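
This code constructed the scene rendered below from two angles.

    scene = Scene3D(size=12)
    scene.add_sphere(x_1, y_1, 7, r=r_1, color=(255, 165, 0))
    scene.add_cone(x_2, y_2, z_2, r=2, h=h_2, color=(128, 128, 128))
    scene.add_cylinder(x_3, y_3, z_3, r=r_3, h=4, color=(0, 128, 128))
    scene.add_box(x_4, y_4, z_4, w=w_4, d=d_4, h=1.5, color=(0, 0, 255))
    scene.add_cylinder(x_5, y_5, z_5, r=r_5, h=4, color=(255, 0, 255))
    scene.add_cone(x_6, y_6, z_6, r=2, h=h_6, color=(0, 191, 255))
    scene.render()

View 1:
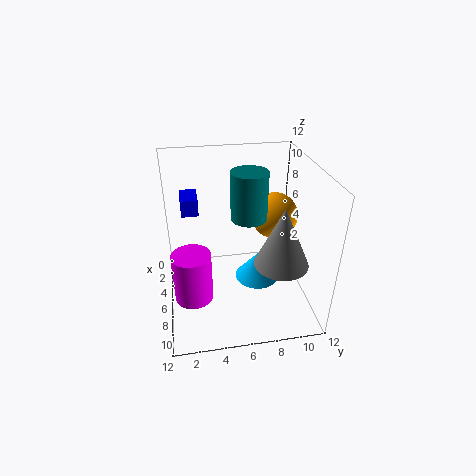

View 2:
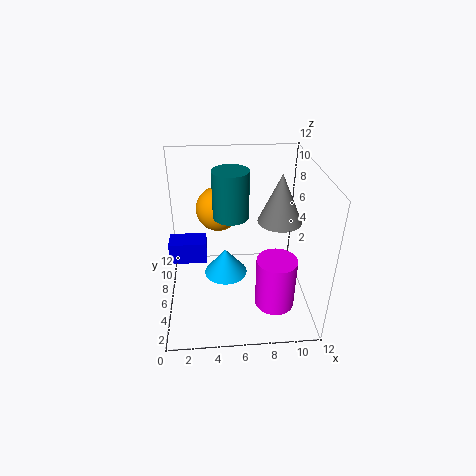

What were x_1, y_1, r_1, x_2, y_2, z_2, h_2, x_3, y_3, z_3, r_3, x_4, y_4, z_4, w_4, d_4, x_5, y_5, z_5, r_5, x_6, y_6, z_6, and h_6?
x_1 = 4.5; y_1 = 9.5; r_1 = 2; x_2 = 10; y_2 = 8.5; z_2 = 6; h_2 = 4.5; x_3 = 5.5; y_3 = 7; z_3 = 7.5; r_3 = 1.5; x_4 = 1; y_4 = 1.5; z_4 = 7; w_4 = 2.5; d_4 = 1.5; x_5 = 8.5; y_5 = 2; z_5 = 2.5; r_5 = 1.5; x_6 = 5; y_6 = 8; z_6 = 1; h_6 = 2.5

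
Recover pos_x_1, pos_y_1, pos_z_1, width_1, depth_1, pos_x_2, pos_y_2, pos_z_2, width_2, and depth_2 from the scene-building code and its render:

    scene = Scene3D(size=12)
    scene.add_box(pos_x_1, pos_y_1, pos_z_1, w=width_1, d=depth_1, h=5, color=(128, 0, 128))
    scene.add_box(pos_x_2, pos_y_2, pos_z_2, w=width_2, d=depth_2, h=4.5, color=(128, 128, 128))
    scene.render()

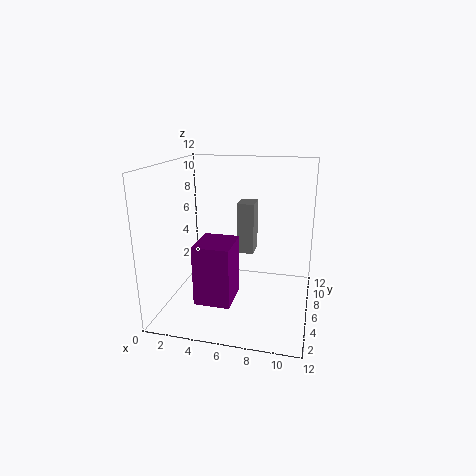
pos_x_1 = 3
pos_y_1 = 3
pos_z_1 = 1
width_1 = 3
depth_1 = 3.5
pos_x_2 = 5.5
pos_y_2 = 7.5
pos_z_2 = 4
width_2 = 1.5
depth_2 = 2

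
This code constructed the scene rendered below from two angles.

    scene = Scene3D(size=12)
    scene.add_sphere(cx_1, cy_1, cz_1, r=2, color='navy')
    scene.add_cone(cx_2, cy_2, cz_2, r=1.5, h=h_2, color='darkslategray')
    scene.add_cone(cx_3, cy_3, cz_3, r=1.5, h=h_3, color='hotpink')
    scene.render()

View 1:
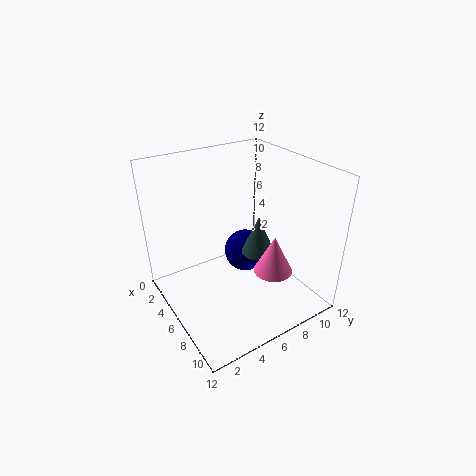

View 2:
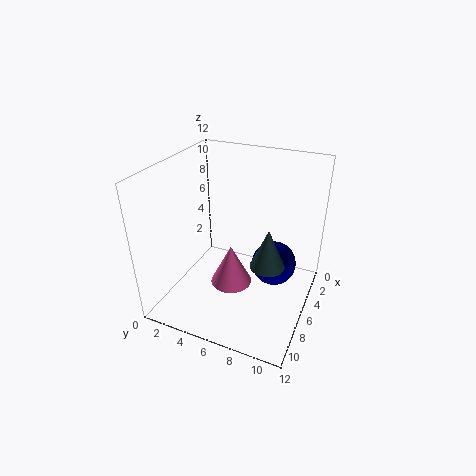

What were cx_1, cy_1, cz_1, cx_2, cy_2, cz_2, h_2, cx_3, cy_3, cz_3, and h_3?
cx_1 = 3.5; cy_1 = 8.5; cz_1 = 2.5; cx_2 = 5.5; cy_2 = 8.5; cz_2 = 3.5; h_2 = 3.5; cx_3 = 9.5; cy_3 = 7; cz_3 = 4.5; h_3 = 3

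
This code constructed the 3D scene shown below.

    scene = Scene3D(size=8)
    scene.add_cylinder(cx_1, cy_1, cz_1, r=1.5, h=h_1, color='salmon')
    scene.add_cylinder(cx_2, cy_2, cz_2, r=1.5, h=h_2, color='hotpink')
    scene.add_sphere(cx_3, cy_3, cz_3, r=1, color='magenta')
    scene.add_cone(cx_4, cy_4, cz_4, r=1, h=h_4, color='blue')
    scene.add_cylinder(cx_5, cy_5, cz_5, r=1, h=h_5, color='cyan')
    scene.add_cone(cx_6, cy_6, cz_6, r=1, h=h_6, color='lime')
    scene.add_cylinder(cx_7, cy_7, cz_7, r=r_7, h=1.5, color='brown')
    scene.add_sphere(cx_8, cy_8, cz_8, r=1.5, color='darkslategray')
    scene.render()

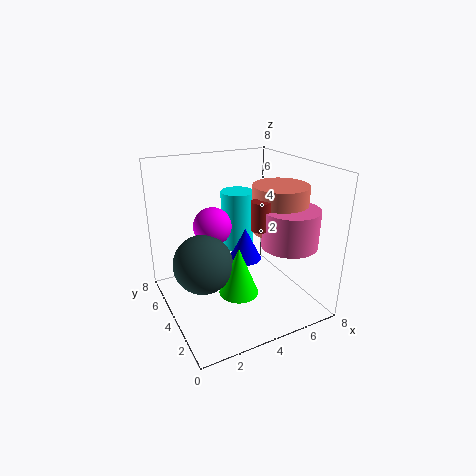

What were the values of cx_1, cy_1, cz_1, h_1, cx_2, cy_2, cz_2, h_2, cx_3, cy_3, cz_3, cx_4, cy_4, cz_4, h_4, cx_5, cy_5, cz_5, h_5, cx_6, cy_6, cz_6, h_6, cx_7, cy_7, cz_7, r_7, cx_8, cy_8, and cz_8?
cx_1 = 6; cy_1 = 3; cz_1 = 4.5; h_1 = 2.5; cx_2 = 6; cy_2 = 2; cz_2 = 4; h_2 = 2; cx_3 = 2.5; cy_3 = 4; cz_3 = 5; cx_4 = 5; cy_4 = 5; cz_4 = 2; h_4 = 2; cx_5 = 5; cy_5 = 6; cz_5 = 2.5; h_5 = 3.5; cx_6 = 3; cy_6 = 2; cz_6 = 2; h_6 = 2.5; cx_7 = 4.5; cy_7 = 2.5; cz_7 = 5; r_7 = 0.5; cx_8 = 1.5; cy_8 = 3; cz_8 = 3.5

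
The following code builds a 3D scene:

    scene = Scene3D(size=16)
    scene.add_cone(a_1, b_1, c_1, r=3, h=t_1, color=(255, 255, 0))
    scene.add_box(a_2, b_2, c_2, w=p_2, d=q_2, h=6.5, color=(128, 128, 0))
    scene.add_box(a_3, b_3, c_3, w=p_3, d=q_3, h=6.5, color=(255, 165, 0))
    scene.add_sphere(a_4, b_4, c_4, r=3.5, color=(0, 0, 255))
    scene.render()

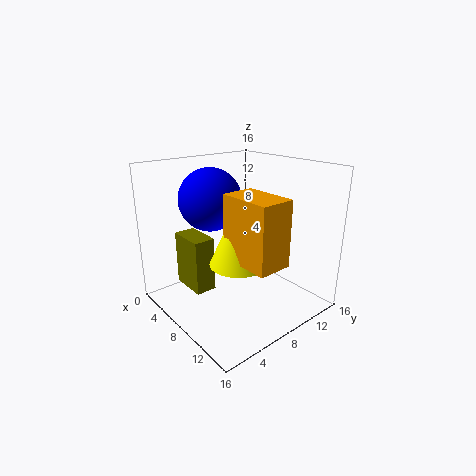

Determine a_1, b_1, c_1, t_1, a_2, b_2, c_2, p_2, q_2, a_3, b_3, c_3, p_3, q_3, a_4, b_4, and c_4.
a_1 = 10.5; b_1 = 6; c_1 = 6.5; t_1 = 6.5; a_2 = 1; b_2 = 4; c_2 = 1; p_2 = 4.5; q_2 = 2.5; a_3 = 10; b_3 = 4.5; c_3 = 7.5; p_3 = 5.5; q_3 = 3.5; a_4 = 5; b_4 = 6.5; c_4 = 12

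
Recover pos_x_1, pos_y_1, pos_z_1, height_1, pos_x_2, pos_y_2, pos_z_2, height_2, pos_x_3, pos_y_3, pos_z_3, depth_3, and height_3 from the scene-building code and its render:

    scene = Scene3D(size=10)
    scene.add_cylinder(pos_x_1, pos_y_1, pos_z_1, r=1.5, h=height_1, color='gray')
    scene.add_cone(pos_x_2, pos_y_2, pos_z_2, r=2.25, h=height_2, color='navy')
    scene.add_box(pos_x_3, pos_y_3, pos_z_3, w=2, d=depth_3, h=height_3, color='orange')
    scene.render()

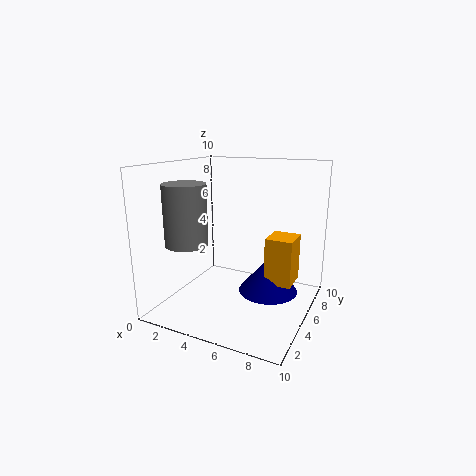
pos_x_1 = 1.75, pos_y_1 = 3.5, pos_z_1 = 4.5, height_1 = 4.25, pos_x_2 = 6.5, pos_y_2 = 7.25, pos_z_2 = 0.25, height_2 = 2.75, pos_x_3 = 6.5, pos_y_3 = 6.25, pos_z_3 = 1.25, depth_3 = 2.25, height_3 = 3.5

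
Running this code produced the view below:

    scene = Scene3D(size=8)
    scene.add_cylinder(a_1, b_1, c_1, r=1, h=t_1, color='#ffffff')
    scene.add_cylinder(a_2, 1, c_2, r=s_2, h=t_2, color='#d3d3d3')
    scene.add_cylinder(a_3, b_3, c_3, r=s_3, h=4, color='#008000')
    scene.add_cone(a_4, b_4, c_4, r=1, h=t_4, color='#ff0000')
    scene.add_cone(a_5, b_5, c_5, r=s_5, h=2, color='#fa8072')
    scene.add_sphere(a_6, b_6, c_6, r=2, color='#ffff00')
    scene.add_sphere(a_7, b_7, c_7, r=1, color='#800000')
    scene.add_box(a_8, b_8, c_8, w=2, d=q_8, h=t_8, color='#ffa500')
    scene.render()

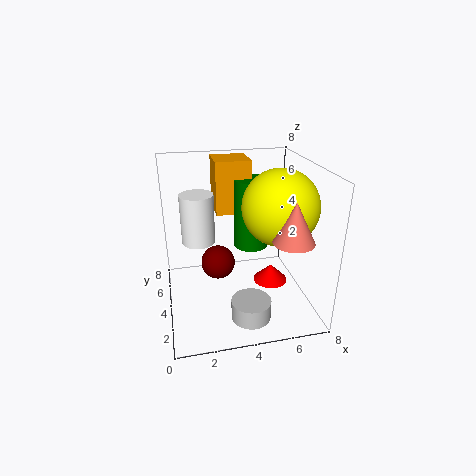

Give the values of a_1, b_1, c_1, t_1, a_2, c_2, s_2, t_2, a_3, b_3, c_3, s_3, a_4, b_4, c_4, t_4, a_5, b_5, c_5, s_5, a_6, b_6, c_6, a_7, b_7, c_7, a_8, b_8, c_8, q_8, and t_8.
a_1 = 2
b_1 = 6
c_1 = 3
t_1 = 3
a_2 = 4
c_2 = 1
s_2 = 1
t_2 = 1
a_3 = 5
b_3 = 5
c_3 = 3
s_3 = 1
a_4 = 6
b_4 = 4
c_4 = 1
t_4 = 1
a_5 = 6
b_5 = 1
c_5 = 5
s_5 = 1
a_6 = 6
b_6 = 3
c_6 = 6
a_7 = 3
b_7 = 5
c_7 = 2
a_8 = 3
b_8 = 5
c_8 = 5
q_8 = 2
t_8 = 3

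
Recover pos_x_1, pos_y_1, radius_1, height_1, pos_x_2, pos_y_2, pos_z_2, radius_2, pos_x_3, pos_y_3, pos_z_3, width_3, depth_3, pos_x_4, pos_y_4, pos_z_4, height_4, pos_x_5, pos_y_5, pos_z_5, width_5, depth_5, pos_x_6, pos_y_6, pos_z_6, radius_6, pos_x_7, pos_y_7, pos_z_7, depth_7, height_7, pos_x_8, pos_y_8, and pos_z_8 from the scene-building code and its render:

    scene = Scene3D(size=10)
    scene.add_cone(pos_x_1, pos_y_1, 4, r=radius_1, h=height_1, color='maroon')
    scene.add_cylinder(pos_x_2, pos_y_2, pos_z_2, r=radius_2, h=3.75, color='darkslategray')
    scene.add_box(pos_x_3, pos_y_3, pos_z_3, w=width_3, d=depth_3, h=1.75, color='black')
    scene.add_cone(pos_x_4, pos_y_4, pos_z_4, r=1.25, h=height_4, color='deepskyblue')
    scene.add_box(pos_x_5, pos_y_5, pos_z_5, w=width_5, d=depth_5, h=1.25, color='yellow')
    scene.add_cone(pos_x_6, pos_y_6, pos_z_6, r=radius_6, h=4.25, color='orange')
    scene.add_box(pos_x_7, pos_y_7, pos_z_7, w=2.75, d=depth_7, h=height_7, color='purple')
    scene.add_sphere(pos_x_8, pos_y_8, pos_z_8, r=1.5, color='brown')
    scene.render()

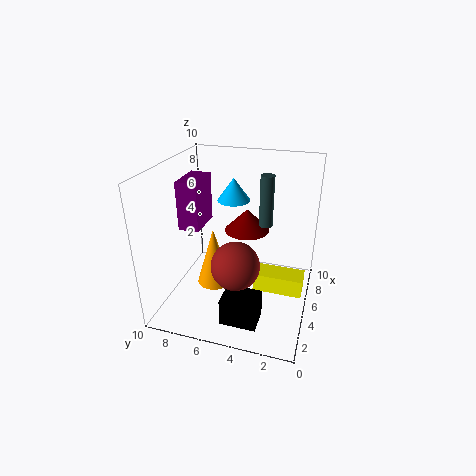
pos_x_1 = 8.25; pos_y_1 = 5.25; radius_1 = 1.75; height_1 = 1.75; pos_x_2 = 7; pos_y_2 = 3.5; pos_z_2 = 5.25; radius_2 = 0.5; pos_x_3 = 0.25; pos_y_3 = 2.5; pos_z_3 = 1.5; width_3 = 1.75; depth_3 = 2.25; pos_x_4 = 8; pos_y_4 = 6.25; pos_z_4 = 6.5; height_4 = 1.75; pos_x_5 = 3.5; pos_y_5 = 0.25; pos_z_5 = 2; width_5 = 1.5; depth_5 = 3.25; pos_x_6 = 4.75; pos_y_6 = 6.75; pos_z_6 = 1.25; radius_6 = 1.25; pos_x_7 = 4.5; pos_y_7 = 7.75; pos_z_7 = 5.25; depth_7 = 1.5; height_7 = 3.5; pos_x_8 = 2; pos_y_8 = 4.25; pos_z_8 = 4.75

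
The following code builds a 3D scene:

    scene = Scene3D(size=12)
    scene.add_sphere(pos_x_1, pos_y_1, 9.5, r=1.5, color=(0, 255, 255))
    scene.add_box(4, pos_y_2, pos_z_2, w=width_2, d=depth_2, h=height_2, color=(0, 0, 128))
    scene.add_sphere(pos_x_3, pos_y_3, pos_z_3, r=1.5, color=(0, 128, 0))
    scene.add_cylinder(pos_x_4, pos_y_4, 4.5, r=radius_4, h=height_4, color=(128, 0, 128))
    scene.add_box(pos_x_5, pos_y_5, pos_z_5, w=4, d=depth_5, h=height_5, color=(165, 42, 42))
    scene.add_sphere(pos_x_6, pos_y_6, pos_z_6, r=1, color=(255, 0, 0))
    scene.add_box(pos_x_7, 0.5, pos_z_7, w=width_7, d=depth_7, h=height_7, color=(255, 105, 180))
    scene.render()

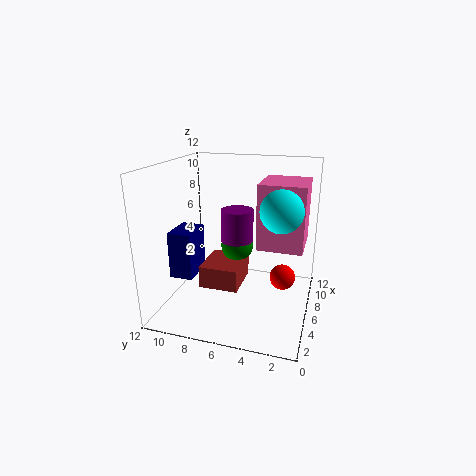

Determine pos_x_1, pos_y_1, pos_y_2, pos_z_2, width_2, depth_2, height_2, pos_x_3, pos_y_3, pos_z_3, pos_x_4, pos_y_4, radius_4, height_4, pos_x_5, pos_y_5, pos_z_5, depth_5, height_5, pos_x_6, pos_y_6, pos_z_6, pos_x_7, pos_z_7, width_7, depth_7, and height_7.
pos_x_1 = 3, pos_y_1 = 2, pos_y_2 = 9.5, pos_z_2 = 2.5, width_2 = 3, depth_2 = 2, height_2 = 4, pos_x_3 = 9, pos_y_3 = 7, pos_z_3 = 4, pos_x_4 = 9, pos_y_4 = 7, radius_4 = 1.5, height_4 = 3, pos_x_5 = 5.5, pos_y_5 = 6, pos_z_5 = 1, depth_5 = 3.5, height_5 = 2, pos_x_6 = 5, pos_y_6 = 2, pos_z_6 = 3.5, pos_x_7 = 4, pos_z_7 = 6, width_7 = 4, depth_7 = 3.5, height_7 = 5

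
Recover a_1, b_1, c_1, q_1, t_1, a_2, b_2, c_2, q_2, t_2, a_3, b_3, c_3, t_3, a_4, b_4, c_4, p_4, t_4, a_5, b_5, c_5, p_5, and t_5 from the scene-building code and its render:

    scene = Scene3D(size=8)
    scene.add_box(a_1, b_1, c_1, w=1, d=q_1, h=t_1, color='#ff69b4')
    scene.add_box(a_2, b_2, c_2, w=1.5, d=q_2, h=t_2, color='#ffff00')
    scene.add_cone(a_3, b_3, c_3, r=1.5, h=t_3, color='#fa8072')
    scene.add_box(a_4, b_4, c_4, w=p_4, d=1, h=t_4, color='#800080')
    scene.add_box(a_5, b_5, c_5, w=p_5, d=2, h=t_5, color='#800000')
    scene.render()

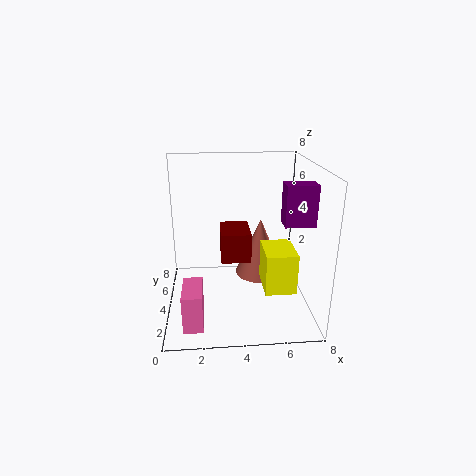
a_1 = 1; b_1 = 0.5; c_1 = 0.5; q_1 = 2; t_1 = 2; a_2 = 5; b_2 = 0.5; c_2 = 2.5; q_2 = 2; t_2 = 2; a_3 = 5.5; b_3 = 5.5; c_3 = 1; t_3 = 3.5; a_4 = 6; b_4 = 1.5; c_4 = 5.5; p_4 = 1.5; t_4 = 2; a_5 = 3; b_5 = 2; c_5 = 3.5; p_5 = 1.5; t_5 = 1.5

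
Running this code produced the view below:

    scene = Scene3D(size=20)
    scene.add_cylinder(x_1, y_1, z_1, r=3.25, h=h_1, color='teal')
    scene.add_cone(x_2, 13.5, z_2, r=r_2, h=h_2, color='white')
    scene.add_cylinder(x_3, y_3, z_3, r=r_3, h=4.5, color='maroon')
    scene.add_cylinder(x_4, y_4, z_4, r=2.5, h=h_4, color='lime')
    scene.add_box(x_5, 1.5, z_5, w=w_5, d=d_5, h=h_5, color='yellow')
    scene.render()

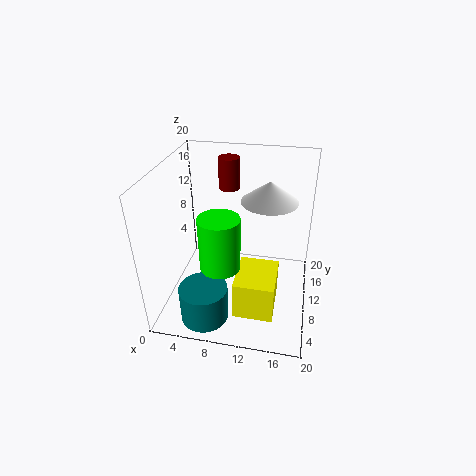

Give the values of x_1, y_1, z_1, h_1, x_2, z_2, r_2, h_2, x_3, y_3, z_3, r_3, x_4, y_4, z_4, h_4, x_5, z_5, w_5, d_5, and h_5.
x_1 = 6.5
y_1 = 4
z_1 = 0.5
h_1 = 5
x_2 = 13.75
z_2 = 14.25
r_2 = 4
h_2 = 3
x_3 = 7.75
y_3 = 14.75
z_3 = 15.25
r_3 = 1.5
x_4 = 9
y_4 = 4
z_4 = 9.5
h_4 = 6.75
x_5 = 11
z_5 = 3.75
w_5 = 5
d_5 = 6
h_5 = 5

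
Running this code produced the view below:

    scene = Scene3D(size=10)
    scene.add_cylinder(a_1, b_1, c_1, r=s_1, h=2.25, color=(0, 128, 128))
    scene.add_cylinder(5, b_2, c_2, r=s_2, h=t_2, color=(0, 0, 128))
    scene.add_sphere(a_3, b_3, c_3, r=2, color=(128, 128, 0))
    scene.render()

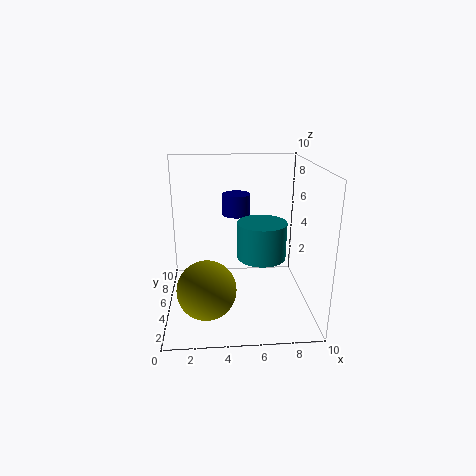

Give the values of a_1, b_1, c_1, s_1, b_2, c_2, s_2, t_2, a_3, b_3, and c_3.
a_1 = 6.25, b_1 = 2.5, c_1 = 4.75, s_1 = 1.5, b_2 = 6.5, c_2 = 6.25, s_2 = 1, t_2 = 1.5, a_3 = 2.75, b_3 = 3.25, c_3 = 2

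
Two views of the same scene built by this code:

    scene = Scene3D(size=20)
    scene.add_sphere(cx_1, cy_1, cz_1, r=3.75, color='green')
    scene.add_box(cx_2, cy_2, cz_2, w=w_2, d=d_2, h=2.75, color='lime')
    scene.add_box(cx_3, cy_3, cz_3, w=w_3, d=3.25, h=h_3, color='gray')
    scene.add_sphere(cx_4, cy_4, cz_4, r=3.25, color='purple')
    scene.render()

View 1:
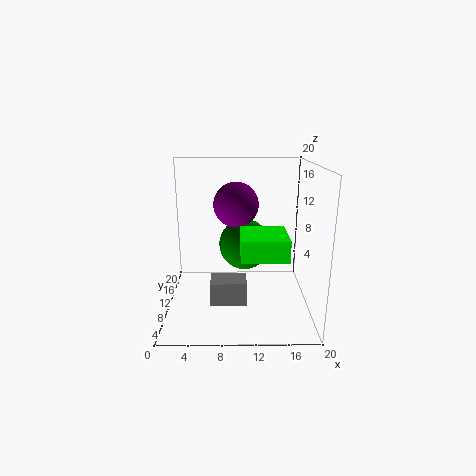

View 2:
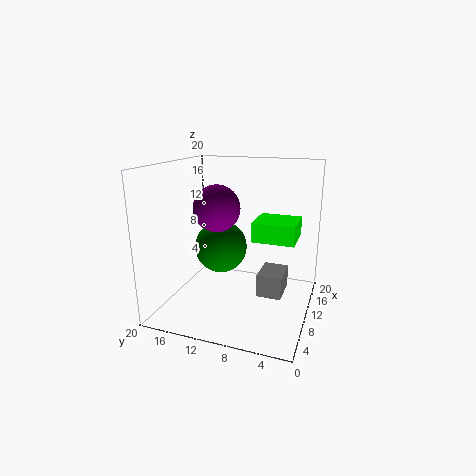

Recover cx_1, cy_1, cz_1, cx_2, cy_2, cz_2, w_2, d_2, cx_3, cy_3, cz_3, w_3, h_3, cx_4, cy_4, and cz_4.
cx_1 = 11, cy_1 = 13, cz_1 = 8, cx_2 = 10.25, cy_2 = 2.25, cz_2 = 9.5, w_2 = 5.75, d_2 = 6, cx_3 = 6.5, cy_3 = 3, cz_3 = 3.5, w_3 = 4.5, h_3 = 3, cx_4 = 9.75, cy_4 = 13, cz_4 = 14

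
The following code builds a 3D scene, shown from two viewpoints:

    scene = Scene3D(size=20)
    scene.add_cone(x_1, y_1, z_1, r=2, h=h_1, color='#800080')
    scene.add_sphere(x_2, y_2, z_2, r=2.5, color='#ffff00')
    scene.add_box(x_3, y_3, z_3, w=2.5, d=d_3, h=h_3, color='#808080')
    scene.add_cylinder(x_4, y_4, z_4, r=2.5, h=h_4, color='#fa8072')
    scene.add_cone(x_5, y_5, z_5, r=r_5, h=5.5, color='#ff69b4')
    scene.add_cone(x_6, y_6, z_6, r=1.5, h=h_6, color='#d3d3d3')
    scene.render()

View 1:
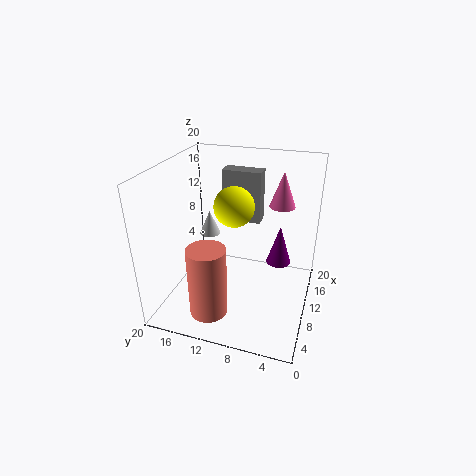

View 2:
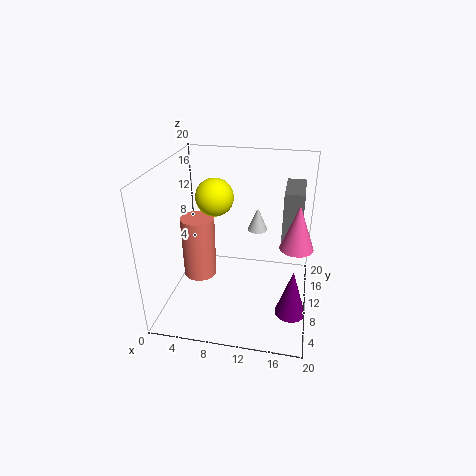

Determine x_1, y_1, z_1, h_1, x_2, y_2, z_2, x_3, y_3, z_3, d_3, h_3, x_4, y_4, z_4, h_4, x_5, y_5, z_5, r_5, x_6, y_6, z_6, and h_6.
x_1 = 18; y_1 = 5.5; z_1 = 2; h_1 = 6.5; x_2 = 7; y_2 = 9.5; z_2 = 16; x_3 = 16; y_3 = 8.5; z_3 = 9.5; d_3 = 6; h_3 = 8; x_4 = 3.5; y_4 = 12; z_4 = 2; h_4 = 9.5; x_5 = 18; y_5 = 5.5; z_5 = 12; r_5 = 2; x_6 = 12; y_6 = 15; z_6 = 9; h_6 = 3.5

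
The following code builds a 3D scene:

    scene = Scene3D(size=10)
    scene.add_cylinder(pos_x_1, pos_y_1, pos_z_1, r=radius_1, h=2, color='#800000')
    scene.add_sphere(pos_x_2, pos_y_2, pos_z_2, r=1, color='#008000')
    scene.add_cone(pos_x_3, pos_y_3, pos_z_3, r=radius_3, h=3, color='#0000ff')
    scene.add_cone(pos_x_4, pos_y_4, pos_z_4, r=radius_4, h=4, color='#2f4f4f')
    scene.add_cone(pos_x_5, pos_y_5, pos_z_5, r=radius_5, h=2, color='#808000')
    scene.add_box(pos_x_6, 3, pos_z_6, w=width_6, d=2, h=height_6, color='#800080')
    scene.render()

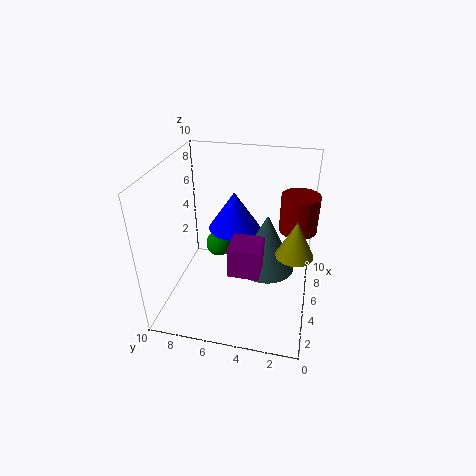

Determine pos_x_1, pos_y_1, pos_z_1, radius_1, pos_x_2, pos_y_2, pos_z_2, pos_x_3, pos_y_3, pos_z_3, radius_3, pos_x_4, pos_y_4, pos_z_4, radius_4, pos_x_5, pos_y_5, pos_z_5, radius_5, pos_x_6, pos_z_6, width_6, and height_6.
pos_x_1 = 2
pos_y_1 = 1
pos_z_1 = 8
radius_1 = 1
pos_x_2 = 7
pos_y_2 = 7
pos_z_2 = 3
pos_x_3 = 8
pos_y_3 = 6
pos_z_3 = 4
radius_3 = 2
pos_x_4 = 5
pos_y_4 = 3
pos_z_4 = 3
radius_4 = 2
pos_x_5 = 1
pos_y_5 = 1
pos_z_5 = 7
radius_5 = 1
pos_x_6 = 2
pos_z_6 = 4
width_6 = 2
height_6 = 2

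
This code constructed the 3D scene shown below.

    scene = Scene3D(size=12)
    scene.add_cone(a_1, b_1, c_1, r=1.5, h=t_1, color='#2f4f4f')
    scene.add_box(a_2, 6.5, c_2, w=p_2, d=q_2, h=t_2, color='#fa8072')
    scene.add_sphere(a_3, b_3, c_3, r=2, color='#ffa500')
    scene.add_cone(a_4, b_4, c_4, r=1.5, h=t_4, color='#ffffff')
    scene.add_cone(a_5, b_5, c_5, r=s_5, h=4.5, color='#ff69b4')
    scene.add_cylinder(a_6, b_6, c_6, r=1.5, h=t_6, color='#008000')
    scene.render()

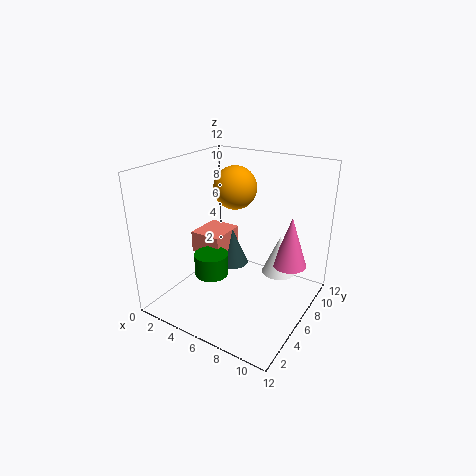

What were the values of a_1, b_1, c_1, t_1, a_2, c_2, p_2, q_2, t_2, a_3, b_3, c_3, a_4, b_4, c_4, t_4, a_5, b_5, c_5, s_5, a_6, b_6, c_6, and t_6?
a_1 = 3.5, b_1 = 9, c_1 = 1.5, t_1 = 3.5, a_2 = 0.5, c_2 = 3, p_2 = 3, q_2 = 3.5, t_2 = 2, a_3 = 3.5, b_3 = 9.5, c_3 = 9, a_4 = 8.5, b_4 = 9, c_4 = 2, t_4 = 3.5, a_5 = 9.5, b_5 = 9, c_5 = 3, s_5 = 1.5, a_6 = 3.5, b_6 = 5.5, c_6 = 2, t_6 = 2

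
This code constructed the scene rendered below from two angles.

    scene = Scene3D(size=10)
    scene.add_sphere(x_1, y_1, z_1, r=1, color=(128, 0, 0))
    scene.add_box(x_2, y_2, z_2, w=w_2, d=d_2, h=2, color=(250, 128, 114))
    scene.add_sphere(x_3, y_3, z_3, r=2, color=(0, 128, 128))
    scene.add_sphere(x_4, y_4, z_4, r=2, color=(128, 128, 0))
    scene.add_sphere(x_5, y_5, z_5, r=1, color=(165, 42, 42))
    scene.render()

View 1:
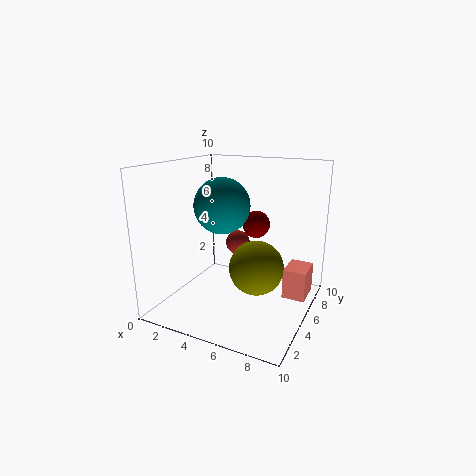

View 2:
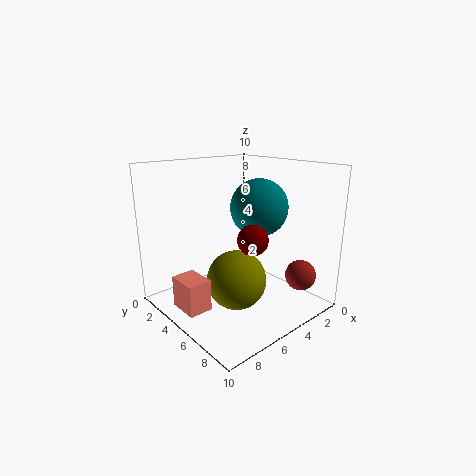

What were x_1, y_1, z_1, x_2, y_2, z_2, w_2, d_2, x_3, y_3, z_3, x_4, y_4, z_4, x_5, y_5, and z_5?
x_1 = 5.5, y_1 = 7, z_1 = 5.5, x_2 = 8.5, y_2 = 4.5, z_2 = 1.5, w_2 = 1.5, d_2 = 2, x_3 = 3.5, y_3 = 5.5, z_3 = 7, x_4 = 6, y_4 = 6, z_4 = 2.5, x_5 = 3, y_5 = 9, z_5 = 3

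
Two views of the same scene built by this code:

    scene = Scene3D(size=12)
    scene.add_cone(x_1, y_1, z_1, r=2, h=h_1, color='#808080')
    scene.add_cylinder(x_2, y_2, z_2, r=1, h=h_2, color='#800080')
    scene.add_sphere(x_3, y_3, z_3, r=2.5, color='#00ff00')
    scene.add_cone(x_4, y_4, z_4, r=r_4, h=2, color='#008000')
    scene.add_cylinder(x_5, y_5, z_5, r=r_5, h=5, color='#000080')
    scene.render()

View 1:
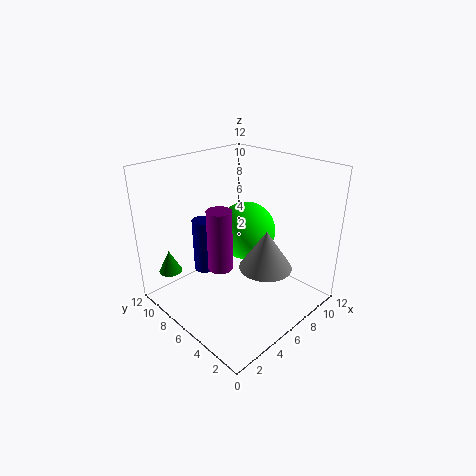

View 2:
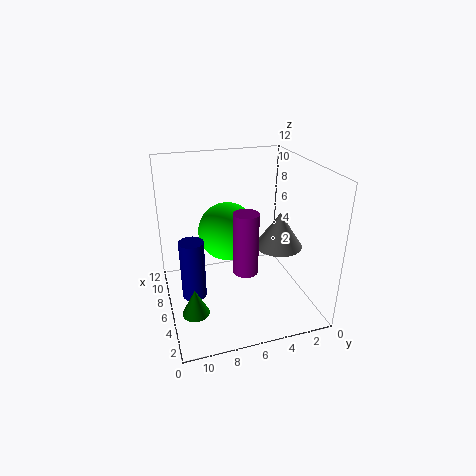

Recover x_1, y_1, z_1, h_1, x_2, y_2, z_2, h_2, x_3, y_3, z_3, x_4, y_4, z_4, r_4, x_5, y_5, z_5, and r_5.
x_1 = 5.5; y_1 = 2.5; z_1 = 5; h_1 = 3; x_2 = 4; y_2 = 6; z_2 = 4; h_2 = 5; x_3 = 7.5; y_3 = 6.5; z_3 = 6; x_4 = 2; y_4 = 10.5; z_4 = 2.5; r_4 = 1; x_5 = 5.5; y_5 = 10; z_5 = 1.5; r_5 = 1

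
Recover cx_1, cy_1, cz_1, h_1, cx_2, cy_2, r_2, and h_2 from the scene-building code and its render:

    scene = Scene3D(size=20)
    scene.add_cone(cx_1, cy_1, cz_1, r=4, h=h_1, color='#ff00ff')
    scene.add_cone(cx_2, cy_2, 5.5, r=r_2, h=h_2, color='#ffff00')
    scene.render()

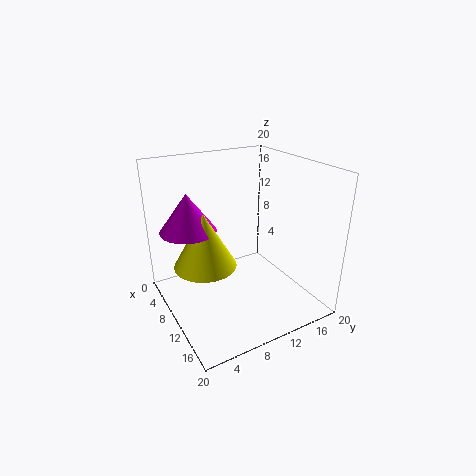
cx_1 = 5.5; cy_1 = 4.5; cz_1 = 10.5; h_1 = 5.5; cx_2 = 7.5; cy_2 = 6; r_2 = 4.5; h_2 = 8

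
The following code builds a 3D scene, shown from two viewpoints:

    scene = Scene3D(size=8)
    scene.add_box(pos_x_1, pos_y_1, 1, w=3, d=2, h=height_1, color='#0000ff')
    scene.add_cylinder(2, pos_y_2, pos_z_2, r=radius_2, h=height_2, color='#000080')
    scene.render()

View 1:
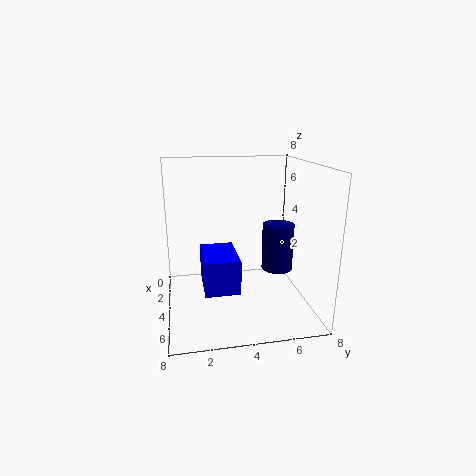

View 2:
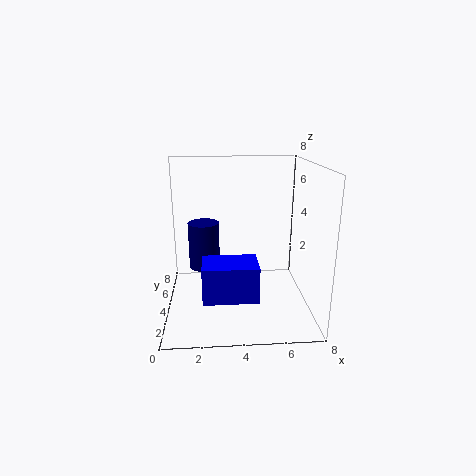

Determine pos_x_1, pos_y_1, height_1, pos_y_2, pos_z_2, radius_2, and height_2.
pos_x_1 = 2, pos_y_1 = 2, height_1 = 2, pos_y_2 = 7, pos_z_2 = 1, radius_2 = 1, height_2 = 3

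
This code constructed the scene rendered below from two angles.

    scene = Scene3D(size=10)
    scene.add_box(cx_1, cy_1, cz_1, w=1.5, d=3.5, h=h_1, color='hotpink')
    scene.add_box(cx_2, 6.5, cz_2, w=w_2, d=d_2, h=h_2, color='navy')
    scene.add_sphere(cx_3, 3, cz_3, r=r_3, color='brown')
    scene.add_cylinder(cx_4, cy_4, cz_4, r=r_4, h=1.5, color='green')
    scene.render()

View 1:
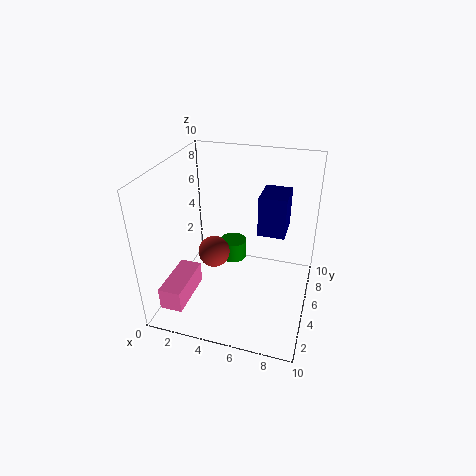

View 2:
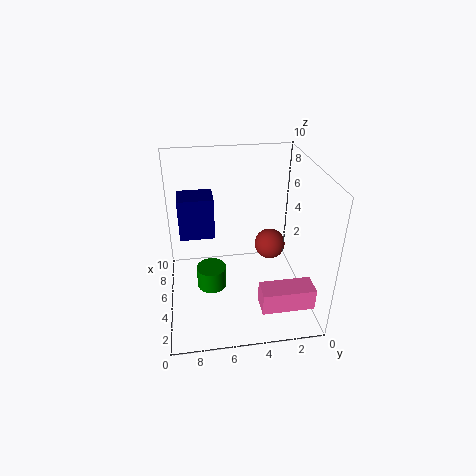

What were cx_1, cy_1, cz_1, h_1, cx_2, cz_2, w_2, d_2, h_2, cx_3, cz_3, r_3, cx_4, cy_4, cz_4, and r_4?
cx_1 = 1
cy_1 = 0.5
cz_1 = 1.5
h_1 = 1.5
cx_2 = 6
cz_2 = 4.5
w_2 = 2
d_2 = 2.5
h_2 = 3
cx_3 = 4
cz_3 = 5
r_3 = 1
cx_4 = 4
cy_4 = 7
cz_4 = 2
r_4 = 1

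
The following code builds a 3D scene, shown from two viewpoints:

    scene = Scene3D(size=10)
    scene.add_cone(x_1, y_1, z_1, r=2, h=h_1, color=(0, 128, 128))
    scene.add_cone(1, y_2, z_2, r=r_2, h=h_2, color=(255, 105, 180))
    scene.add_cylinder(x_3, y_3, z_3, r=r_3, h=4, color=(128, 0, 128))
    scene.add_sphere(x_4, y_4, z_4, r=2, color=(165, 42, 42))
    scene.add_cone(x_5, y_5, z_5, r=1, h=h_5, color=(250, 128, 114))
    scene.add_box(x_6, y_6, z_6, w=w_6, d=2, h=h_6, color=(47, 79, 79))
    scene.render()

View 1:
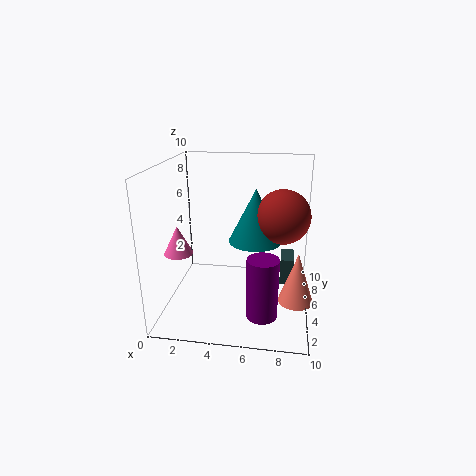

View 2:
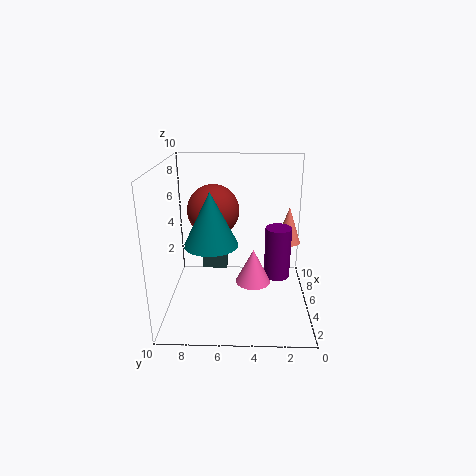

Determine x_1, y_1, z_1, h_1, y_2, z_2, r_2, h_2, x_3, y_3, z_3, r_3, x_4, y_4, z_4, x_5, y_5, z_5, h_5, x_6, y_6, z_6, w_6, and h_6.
x_1 = 6, y_1 = 7, z_1 = 4, h_1 = 4, y_2 = 4, z_2 = 4, r_2 = 1, h_2 = 2, x_3 = 7, y_3 = 2, z_3 = 1, r_3 = 1, x_4 = 8, y_4 = 7, z_4 = 6, x_5 = 9, y_5 = 1, z_5 = 3, h_5 = 3, x_6 = 8, y_6 = 6, z_6 = 1, w_6 = 1, h_6 = 2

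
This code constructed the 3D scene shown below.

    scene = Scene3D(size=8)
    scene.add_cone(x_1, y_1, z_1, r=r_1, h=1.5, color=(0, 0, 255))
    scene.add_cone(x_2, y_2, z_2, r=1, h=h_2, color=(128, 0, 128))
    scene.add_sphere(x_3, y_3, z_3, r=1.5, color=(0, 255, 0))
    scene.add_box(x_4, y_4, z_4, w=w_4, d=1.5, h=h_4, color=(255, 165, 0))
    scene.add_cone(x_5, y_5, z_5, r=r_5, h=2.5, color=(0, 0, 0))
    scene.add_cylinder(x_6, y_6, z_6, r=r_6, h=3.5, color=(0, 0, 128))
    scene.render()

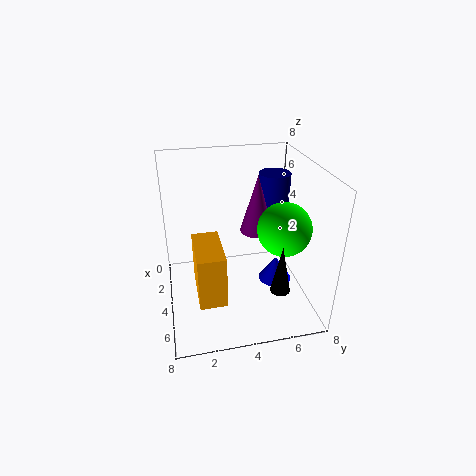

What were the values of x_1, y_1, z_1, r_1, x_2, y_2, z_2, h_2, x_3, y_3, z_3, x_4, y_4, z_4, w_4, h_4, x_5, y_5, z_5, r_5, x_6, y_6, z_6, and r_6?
x_1 = 3.5, y_1 = 6.5, z_1 = 0.5, r_1 = 1, x_2 = 2.5, y_2 = 5.5, z_2 = 3.5, h_2 = 3.5, x_3 = 4.5, y_3 = 6.5, z_3 = 4.5, x_4 = 3, y_4 = 1.5, z_4 = 1, w_4 = 3, h_4 = 3, x_5 = 7, y_5 = 5.5, z_5 = 2.5, r_5 = 0.5, x_6 = 1, y_6 = 7, z_6 = 3, r_6 = 1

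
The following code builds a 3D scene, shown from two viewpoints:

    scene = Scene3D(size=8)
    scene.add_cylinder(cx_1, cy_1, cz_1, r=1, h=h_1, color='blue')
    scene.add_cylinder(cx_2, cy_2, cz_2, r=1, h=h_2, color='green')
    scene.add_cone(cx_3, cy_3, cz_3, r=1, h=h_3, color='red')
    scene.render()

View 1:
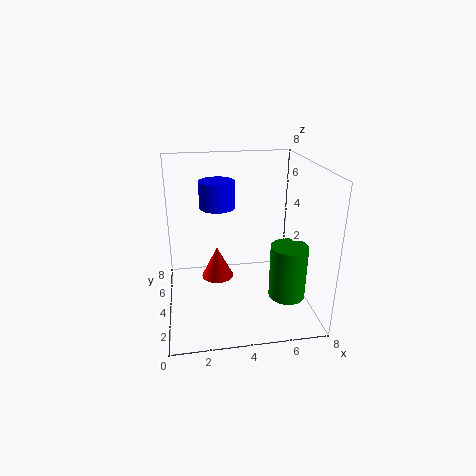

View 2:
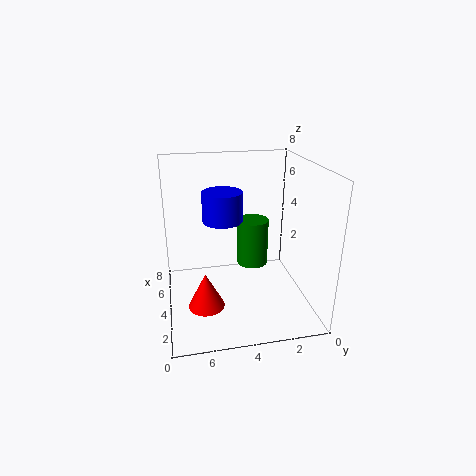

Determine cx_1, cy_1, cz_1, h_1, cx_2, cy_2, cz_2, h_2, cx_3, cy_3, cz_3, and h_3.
cx_1 = 3
cy_1 = 5
cz_1 = 5.5
h_1 = 1.5
cx_2 = 6.5
cy_2 = 2.5
cz_2 = 1
h_2 = 3
cx_3 = 3
cy_3 = 6
cz_3 = 0.5
h_3 = 2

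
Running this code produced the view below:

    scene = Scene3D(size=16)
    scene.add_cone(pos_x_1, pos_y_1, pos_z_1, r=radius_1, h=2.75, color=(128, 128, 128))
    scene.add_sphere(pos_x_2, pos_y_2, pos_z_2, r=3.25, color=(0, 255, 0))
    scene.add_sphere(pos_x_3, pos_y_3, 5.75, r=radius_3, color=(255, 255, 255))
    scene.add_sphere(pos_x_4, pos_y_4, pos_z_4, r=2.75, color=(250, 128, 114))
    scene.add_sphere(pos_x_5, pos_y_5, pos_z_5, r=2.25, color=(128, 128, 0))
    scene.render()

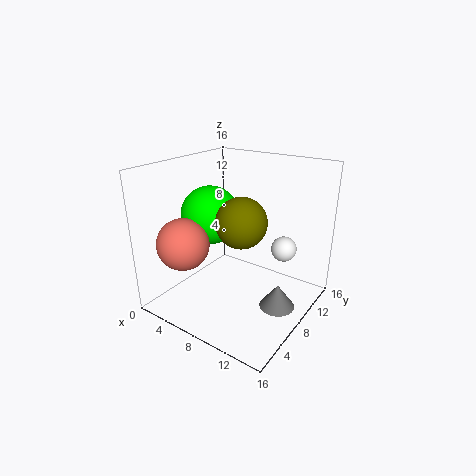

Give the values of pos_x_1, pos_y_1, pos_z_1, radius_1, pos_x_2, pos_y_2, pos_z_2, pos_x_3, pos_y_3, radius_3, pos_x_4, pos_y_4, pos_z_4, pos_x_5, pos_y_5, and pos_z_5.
pos_x_1 = 12.75
pos_y_1 = 9
pos_z_1 = 0.25
radius_1 = 2
pos_x_2 = 4.75
pos_y_2 = 7.25
pos_z_2 = 10.25
pos_x_3 = 11.5
pos_y_3 = 12.5
radius_3 = 1.5
pos_x_4 = 4.5
pos_y_4 = 3
pos_z_4 = 8.25
pos_x_5 = 12
pos_y_5 = 2.75
pos_z_5 = 12.5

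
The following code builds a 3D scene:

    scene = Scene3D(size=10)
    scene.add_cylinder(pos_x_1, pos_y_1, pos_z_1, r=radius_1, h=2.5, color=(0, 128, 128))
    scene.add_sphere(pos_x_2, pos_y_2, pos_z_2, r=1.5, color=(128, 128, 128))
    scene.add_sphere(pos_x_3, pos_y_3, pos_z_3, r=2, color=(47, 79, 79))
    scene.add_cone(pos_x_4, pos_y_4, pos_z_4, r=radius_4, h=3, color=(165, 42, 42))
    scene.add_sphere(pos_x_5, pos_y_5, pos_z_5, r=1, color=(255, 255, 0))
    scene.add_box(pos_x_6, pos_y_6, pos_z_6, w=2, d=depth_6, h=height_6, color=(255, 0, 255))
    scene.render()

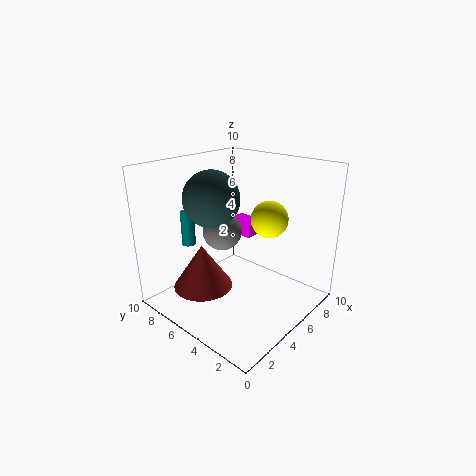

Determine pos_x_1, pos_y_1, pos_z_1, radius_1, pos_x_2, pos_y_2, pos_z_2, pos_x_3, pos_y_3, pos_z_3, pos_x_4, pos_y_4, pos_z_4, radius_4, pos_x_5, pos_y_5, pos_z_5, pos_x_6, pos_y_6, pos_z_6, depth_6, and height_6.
pos_x_1 = 3.5; pos_y_1 = 8.5; pos_z_1 = 4; radius_1 = 0.5; pos_x_2 = 6; pos_y_2 = 7.5; pos_z_2 = 4.5; pos_x_3 = 4.5; pos_y_3 = 7; pos_z_3 = 7.5; pos_x_4 = 2.5; pos_y_4 = 6; pos_z_4 = 2; radius_4 = 2; pos_x_5 = 3; pos_y_5 = 1; pos_z_5 = 8; pos_x_6 = 8; pos_y_6 = 6.5; pos_z_6 = 3.5; depth_6 = 2.5; height_6 = 1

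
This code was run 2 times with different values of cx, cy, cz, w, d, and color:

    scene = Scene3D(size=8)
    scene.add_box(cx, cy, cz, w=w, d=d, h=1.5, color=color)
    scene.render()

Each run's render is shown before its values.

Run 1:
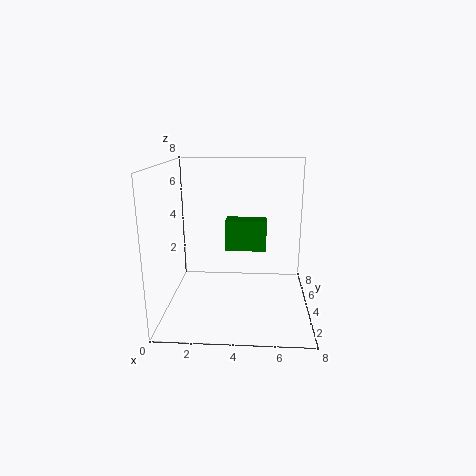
cx = 3.5; cy = 2; cz = 4; w = 2; d = 1; color = 'green'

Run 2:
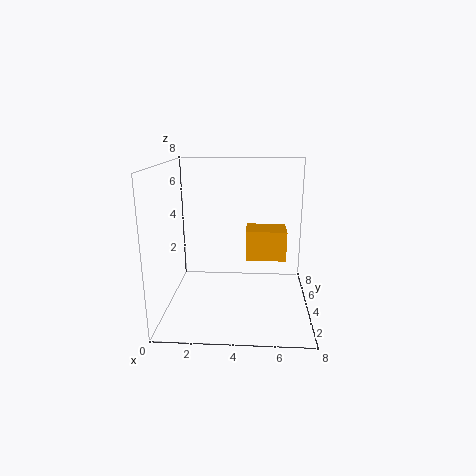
cx = 4.5; cy = 2; cz = 3.5; w = 2; d = 1.5; color = 'orange'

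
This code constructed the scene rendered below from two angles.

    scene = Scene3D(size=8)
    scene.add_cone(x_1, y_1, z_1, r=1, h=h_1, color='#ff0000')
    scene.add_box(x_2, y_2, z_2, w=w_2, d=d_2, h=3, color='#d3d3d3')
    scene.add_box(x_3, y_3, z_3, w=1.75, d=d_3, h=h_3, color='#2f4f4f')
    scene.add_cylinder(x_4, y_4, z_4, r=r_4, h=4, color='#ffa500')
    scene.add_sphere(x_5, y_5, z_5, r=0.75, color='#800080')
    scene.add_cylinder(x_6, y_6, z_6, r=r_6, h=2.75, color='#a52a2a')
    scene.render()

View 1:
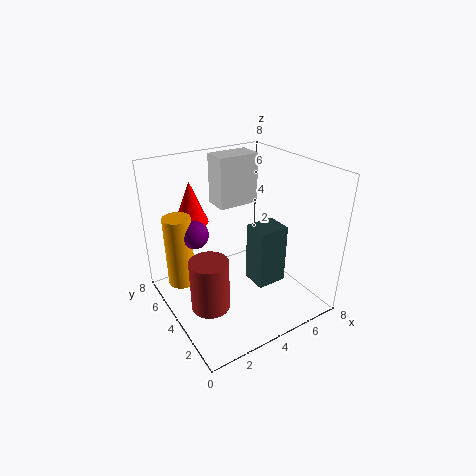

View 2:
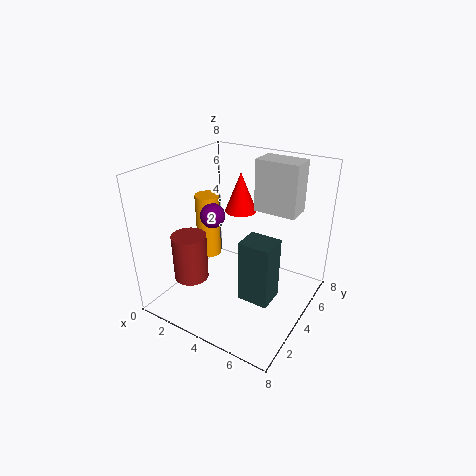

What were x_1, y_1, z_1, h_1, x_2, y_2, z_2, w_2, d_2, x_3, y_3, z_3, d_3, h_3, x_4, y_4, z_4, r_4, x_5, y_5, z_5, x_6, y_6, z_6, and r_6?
x_1 = 2.5, y_1 = 6.75, z_1 = 4.25, h_1 = 2.5, x_2 = 4, y_2 = 5.75, z_2 = 5, w_2 = 2.5, d_2 = 1.5, x_3 = 4.75, y_3 = 2.75, z_3 = 1, d_3 = 1.5, h_3 = 3.5, x_4 = 1, y_4 = 5.25, z_4 = 1.5, r_4 = 0.75, x_5 = 1.75, y_5 = 4.75, z_5 = 4.5, x_6 = 1.5, y_6 = 2.75, z_6 = 1.25, r_6 = 1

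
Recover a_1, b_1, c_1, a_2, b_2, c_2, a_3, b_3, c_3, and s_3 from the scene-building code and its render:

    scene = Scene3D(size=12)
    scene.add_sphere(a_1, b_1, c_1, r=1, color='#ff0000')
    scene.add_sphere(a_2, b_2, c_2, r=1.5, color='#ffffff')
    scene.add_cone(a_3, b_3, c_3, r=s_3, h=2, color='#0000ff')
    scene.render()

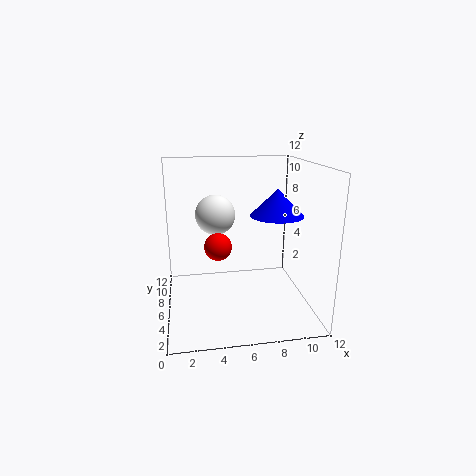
a_1 = 4
b_1 = 3
c_1 = 6.5
a_2 = 4
b_2 = 4.5
c_2 = 8.5
a_3 = 8.5
b_3 = 3.5
c_3 = 8.5
s_3 = 2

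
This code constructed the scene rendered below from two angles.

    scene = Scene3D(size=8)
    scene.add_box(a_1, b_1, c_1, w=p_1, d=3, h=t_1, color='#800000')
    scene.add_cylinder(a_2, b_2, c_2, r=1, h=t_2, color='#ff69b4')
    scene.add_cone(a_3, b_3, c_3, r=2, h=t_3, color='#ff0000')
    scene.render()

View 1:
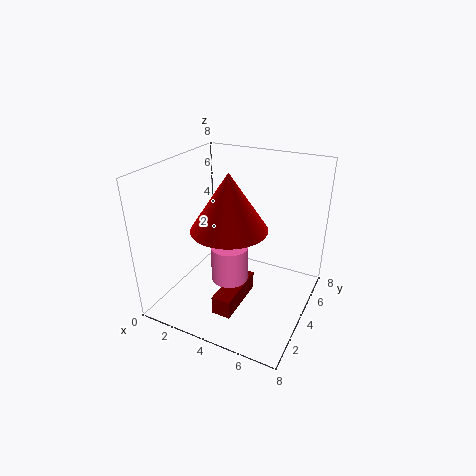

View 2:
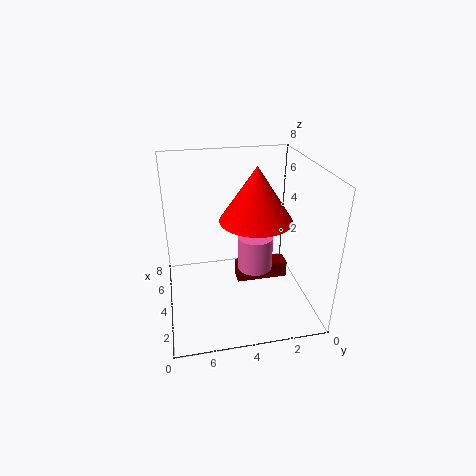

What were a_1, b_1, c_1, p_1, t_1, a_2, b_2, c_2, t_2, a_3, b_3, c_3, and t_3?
a_1 = 4; b_1 = 1; c_1 = 1; p_1 = 1; t_1 = 1; a_2 = 4; b_2 = 3; c_2 = 2; t_2 = 2; a_3 = 4; b_3 = 3; c_3 = 5; t_3 = 3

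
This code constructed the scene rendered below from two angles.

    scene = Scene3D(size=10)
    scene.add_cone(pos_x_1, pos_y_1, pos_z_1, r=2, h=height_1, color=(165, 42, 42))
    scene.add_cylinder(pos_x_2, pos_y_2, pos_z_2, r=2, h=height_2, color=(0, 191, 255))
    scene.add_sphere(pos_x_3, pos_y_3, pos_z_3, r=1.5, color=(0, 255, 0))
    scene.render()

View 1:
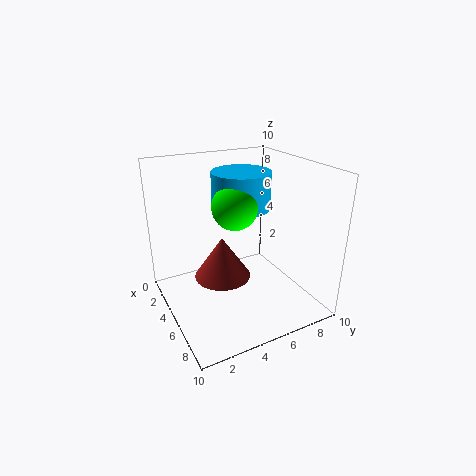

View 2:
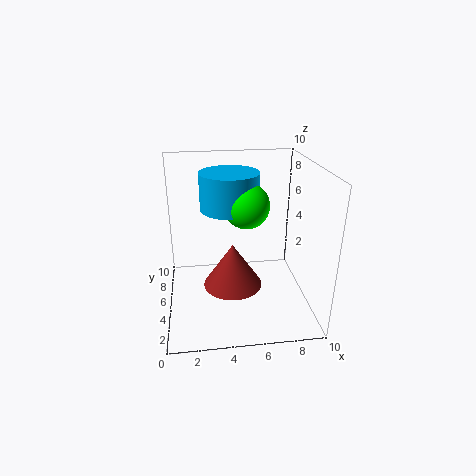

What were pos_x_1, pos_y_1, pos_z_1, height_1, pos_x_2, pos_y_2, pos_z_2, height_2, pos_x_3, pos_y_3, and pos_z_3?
pos_x_1 = 4.5
pos_y_1 = 4
pos_z_1 = 2
height_1 = 3
pos_x_2 = 4.5
pos_y_2 = 5.5
pos_z_2 = 7
height_2 = 2.5
pos_x_3 = 5.5
pos_y_3 = 4.5
pos_z_3 = 7.5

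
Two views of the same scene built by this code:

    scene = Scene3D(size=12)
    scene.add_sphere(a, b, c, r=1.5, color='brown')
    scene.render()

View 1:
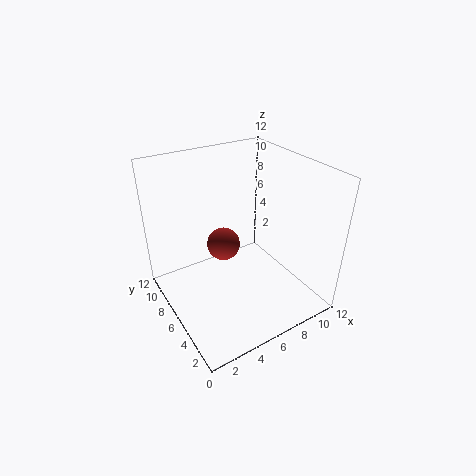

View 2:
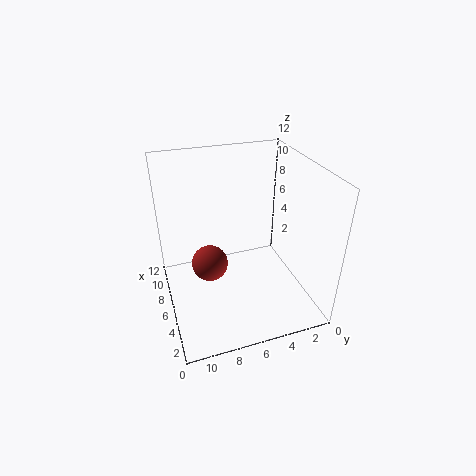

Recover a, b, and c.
a = 6, b = 8.5, c = 4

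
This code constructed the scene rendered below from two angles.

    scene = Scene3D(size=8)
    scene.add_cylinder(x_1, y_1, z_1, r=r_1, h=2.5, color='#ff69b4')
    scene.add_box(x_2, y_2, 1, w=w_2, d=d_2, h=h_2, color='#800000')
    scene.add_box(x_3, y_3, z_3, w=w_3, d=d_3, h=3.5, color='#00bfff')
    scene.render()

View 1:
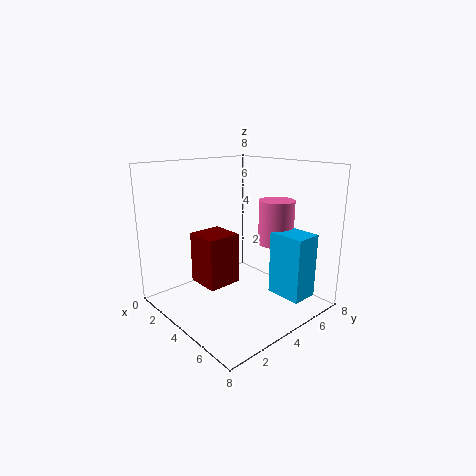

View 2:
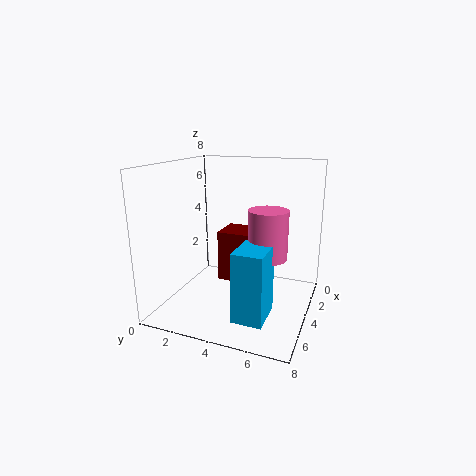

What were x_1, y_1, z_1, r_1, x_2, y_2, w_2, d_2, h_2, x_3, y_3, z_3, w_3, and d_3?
x_1 = 5, y_1 = 6, z_1 = 3.5, r_1 = 1, x_2 = 1.5, y_2 = 2.5, w_2 = 2, d_2 = 2, h_2 = 3, x_3 = 5.5, y_3 = 5, z_3 = 1, w_3 = 2, d_3 = 1.5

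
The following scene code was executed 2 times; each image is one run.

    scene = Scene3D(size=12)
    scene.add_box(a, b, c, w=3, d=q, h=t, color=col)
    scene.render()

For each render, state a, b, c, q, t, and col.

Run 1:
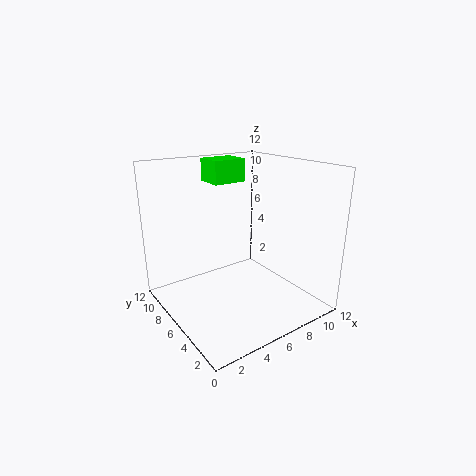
a = 5.5
b = 8.5
c = 10
q = 2.5
t = 2
col = 'lime'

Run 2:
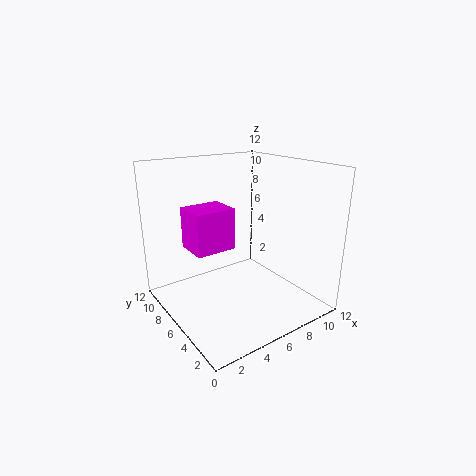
a = 1
b = 3.5
c = 6.5
q = 2.5
t = 3
col = 'magenta'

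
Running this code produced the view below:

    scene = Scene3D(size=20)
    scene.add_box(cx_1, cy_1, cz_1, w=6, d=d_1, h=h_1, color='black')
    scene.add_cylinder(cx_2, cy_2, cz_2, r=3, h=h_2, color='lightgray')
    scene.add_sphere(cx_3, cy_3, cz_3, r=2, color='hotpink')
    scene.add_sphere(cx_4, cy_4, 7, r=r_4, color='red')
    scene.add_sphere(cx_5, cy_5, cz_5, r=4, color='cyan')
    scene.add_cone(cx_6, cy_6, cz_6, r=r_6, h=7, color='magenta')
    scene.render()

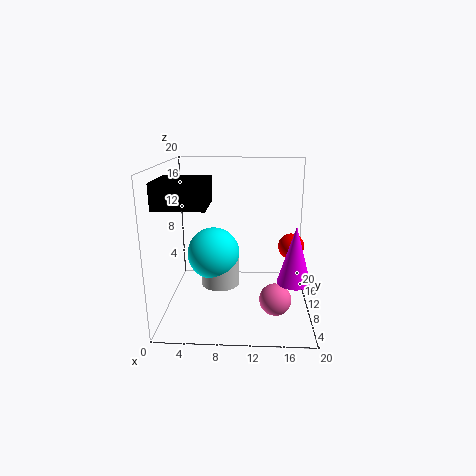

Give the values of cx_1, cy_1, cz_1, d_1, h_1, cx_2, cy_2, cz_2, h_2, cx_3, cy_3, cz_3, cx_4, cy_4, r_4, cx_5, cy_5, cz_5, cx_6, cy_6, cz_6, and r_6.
cx_1 = 1; cy_1 = 1; cz_1 = 16; d_1 = 6; h_1 = 3; cx_2 = 7; cy_2 = 14; cz_2 = 1; h_2 = 5; cx_3 = 15; cy_3 = 4; cz_3 = 4; cx_4 = 18; cy_4 = 15; r_4 = 2; cx_5 = 6; cy_5 = 14; cz_5 = 6; cx_6 = 17; cy_6 = 3; cz_6 = 7; r_6 = 2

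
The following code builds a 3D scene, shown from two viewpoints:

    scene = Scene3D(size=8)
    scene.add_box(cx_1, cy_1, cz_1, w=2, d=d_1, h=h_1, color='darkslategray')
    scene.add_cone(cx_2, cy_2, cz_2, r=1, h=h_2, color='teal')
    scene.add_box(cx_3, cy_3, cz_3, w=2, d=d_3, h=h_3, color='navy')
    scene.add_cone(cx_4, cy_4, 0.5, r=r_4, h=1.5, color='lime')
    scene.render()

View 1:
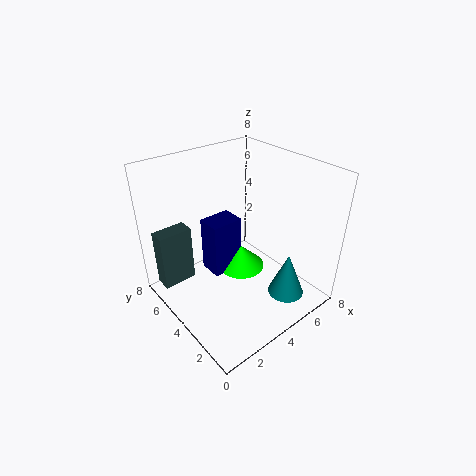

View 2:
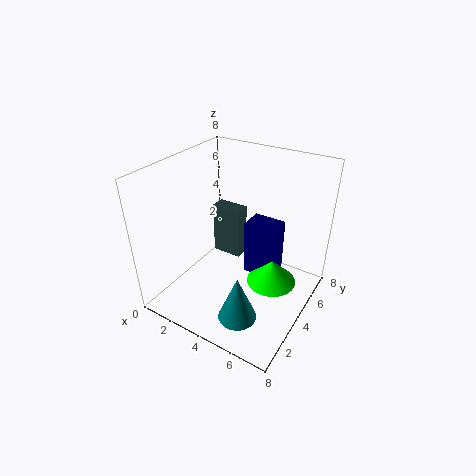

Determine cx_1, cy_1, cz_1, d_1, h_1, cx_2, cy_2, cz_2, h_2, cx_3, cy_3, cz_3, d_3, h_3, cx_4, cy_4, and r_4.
cx_1 = 0.5, cy_1 = 6.5, cz_1 = 0.5, d_1 = 1, h_1 = 3.5, cx_2 = 5.5, cy_2 = 1.5, cz_2 = 1, h_2 = 2.5, cx_3 = 3.5, cy_3 = 5.5, cz_3 = 0.5, d_3 = 1.5, h_3 = 3.5, cx_4 = 5.5, cy_4 = 5.5, r_4 = 1.5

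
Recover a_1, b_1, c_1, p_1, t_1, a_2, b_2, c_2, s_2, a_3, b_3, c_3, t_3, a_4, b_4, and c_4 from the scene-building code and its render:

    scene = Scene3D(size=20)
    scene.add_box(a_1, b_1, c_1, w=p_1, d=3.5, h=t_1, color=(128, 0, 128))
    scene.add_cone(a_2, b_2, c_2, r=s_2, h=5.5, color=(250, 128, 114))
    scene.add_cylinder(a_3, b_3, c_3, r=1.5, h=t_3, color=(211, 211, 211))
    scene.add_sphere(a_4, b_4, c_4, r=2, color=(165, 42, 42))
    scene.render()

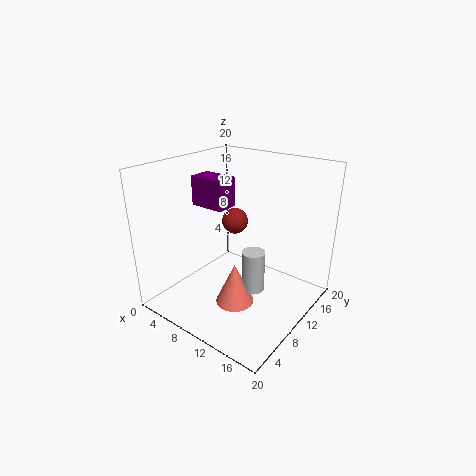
a_1 = 0.5
b_1 = 11
c_1 = 12.5
p_1 = 5.5
t_1 = 4.5
a_2 = 12.5
b_2 = 6
c_2 = 3
s_2 = 2.5
a_3 = 14
b_3 = 8
c_3 = 4.5
t_3 = 5.5
a_4 = 6
b_4 = 14.5
c_4 = 10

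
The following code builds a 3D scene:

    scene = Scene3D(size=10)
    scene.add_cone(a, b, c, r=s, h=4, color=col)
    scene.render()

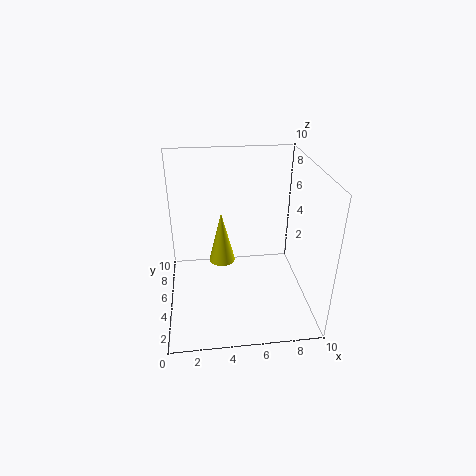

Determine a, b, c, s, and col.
a = 4, b = 7, c = 2, s = 1, col = 'yellow'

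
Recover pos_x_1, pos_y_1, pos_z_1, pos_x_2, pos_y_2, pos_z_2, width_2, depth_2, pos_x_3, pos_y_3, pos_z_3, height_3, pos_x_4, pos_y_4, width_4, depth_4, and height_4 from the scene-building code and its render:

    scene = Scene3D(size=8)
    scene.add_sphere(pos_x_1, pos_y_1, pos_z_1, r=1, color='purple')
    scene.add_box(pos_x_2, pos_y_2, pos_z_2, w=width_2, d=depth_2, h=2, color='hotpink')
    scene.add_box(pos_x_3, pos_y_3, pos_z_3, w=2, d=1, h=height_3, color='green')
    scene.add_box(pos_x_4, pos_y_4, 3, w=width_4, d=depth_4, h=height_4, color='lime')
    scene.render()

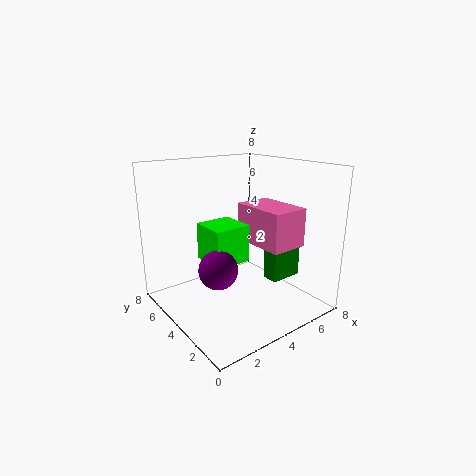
pos_x_1 = 2, pos_y_1 = 3, pos_z_1 = 3, pos_x_2 = 4, pos_y_2 = 1, pos_z_2 = 4, width_2 = 2, depth_2 = 3, pos_x_3 = 6, pos_y_3 = 3, pos_z_3 = 1, height_3 = 2, pos_x_4 = 2, pos_y_4 = 3, width_4 = 2, depth_4 = 2, height_4 = 2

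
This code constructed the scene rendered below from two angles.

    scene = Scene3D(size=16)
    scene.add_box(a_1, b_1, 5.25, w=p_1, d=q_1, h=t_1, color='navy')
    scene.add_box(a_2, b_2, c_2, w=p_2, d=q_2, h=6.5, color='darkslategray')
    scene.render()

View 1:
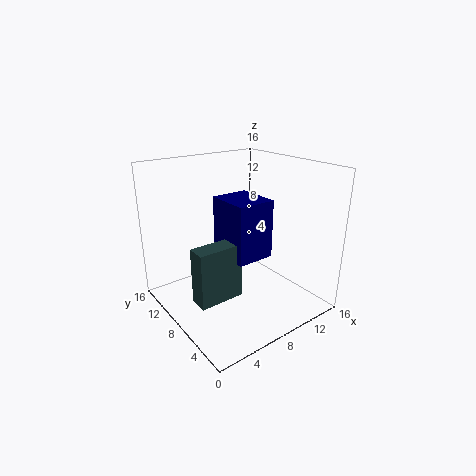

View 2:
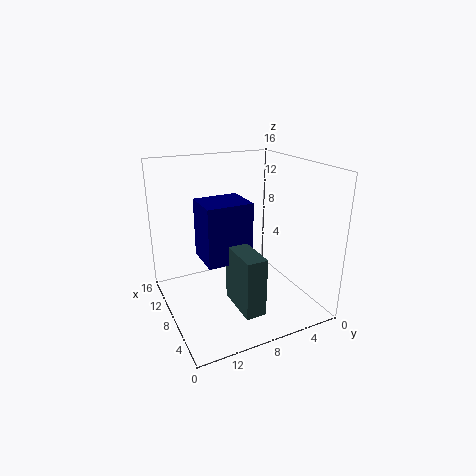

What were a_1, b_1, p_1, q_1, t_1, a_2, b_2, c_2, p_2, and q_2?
a_1 = 7.25; b_1 = 6.5; p_1 = 4.5; q_1 = 5.25; t_1 = 6.75; a_2 = 2.75; b_2 = 7.25; c_2 = 1; p_2 = 5.25; q_2 = 2.25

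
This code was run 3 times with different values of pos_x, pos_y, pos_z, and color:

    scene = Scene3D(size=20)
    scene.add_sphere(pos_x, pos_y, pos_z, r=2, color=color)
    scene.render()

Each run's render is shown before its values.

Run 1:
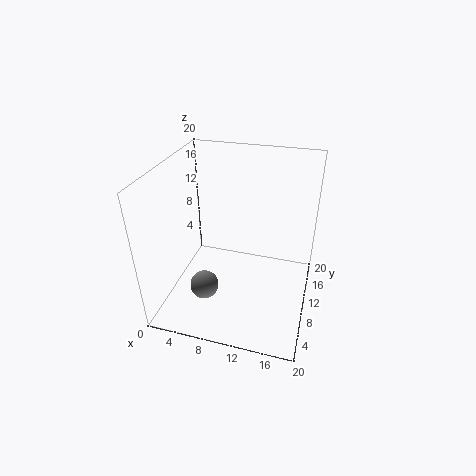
pos_x = 6; pos_y = 6.5; pos_z = 3.5; color = 'gray'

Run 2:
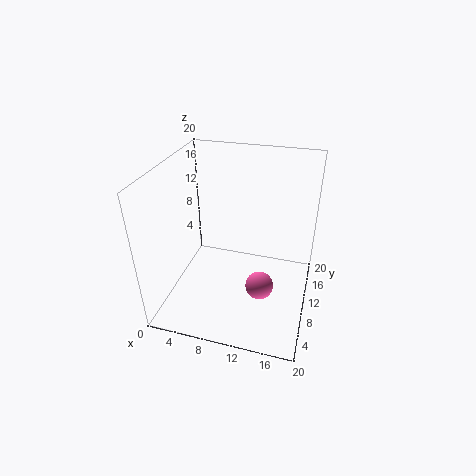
pos_x = 13.5; pos_y = 9; pos_z = 3; color = 'hotpink'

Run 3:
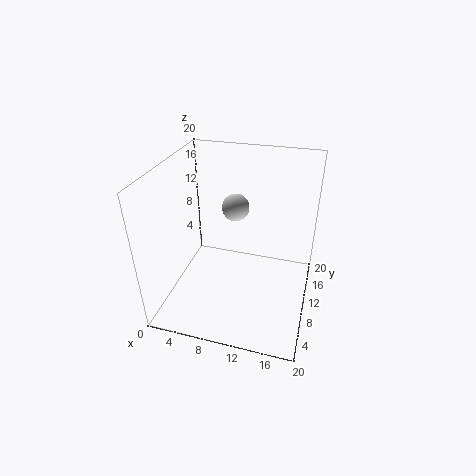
pos_x = 8.5; pos_y = 14; pos_z = 12.5; color = 'lightgray'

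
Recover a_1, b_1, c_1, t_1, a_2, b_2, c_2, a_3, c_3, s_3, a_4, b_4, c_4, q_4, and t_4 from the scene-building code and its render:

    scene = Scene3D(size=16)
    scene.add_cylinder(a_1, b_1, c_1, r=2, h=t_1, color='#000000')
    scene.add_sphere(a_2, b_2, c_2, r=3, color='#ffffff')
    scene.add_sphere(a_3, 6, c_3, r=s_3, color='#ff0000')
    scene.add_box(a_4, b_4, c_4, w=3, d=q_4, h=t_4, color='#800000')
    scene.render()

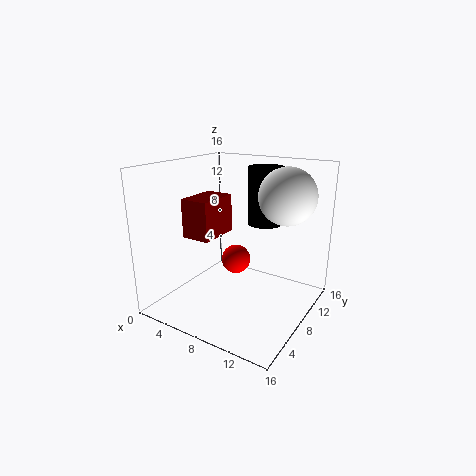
a_1 = 9.5
b_1 = 11.5
c_1 = 9
t_1 = 6.5
a_2 = 13
b_2 = 9.5
c_2 = 13
a_3 = 9
c_3 = 6.5
s_3 = 1.5
a_4 = 4.5
b_4 = 3
c_4 = 9
q_4 = 4.5
t_4 = 4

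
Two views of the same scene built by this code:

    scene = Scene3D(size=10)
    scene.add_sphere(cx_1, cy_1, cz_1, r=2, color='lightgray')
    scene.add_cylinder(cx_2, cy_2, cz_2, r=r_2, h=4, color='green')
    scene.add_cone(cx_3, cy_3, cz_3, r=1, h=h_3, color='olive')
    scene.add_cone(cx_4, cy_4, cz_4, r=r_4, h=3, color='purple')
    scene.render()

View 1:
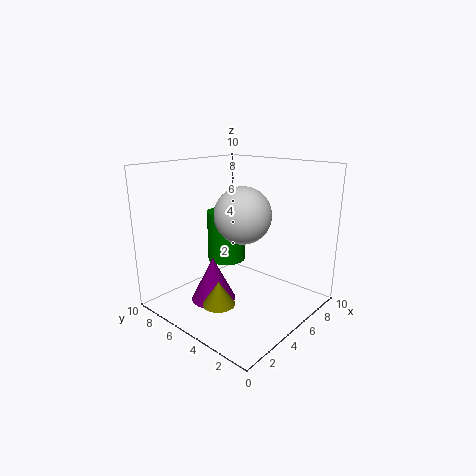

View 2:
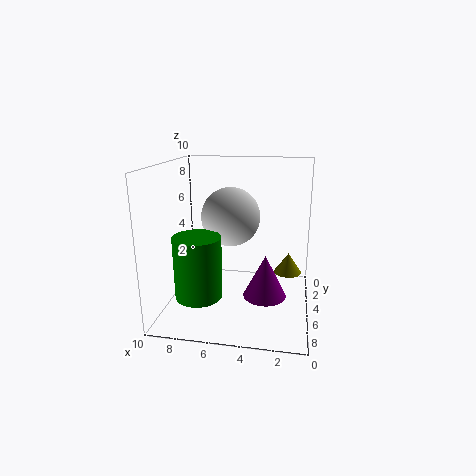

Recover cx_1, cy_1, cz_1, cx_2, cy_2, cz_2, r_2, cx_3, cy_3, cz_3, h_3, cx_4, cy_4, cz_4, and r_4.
cx_1 = 5.5, cy_1 = 5, cz_1 = 6.5, cx_2 = 7, cy_2 = 8, cz_2 = 2, r_2 = 1.5, cx_3 = 1.5, cy_3 = 3.5, cz_3 = 2, h_3 = 1.5, cx_4 = 3, cy_4 = 5.5, cz_4 = 1, r_4 = 1.5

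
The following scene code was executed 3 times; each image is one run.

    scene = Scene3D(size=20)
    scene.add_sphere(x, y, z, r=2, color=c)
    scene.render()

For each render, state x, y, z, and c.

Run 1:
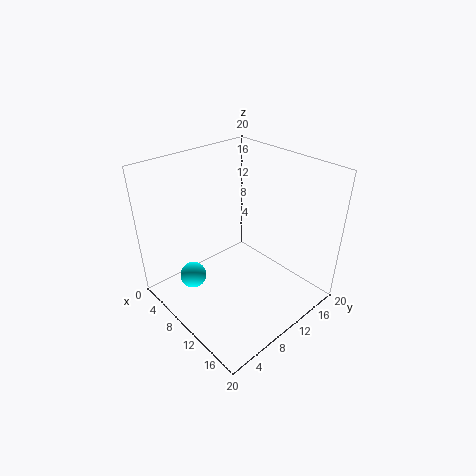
x = 4
y = 6
z = 2
c = 'cyan'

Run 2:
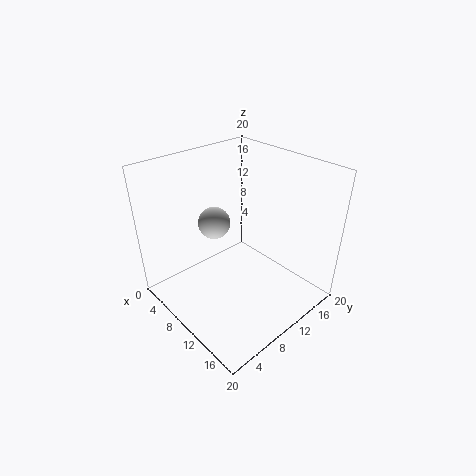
x = 10
y = 6
z = 14
c = 'lightgray'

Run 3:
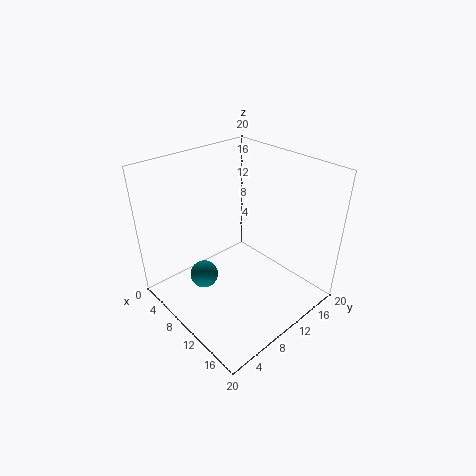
x = 7
y = 6
z = 4
c = 'teal'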